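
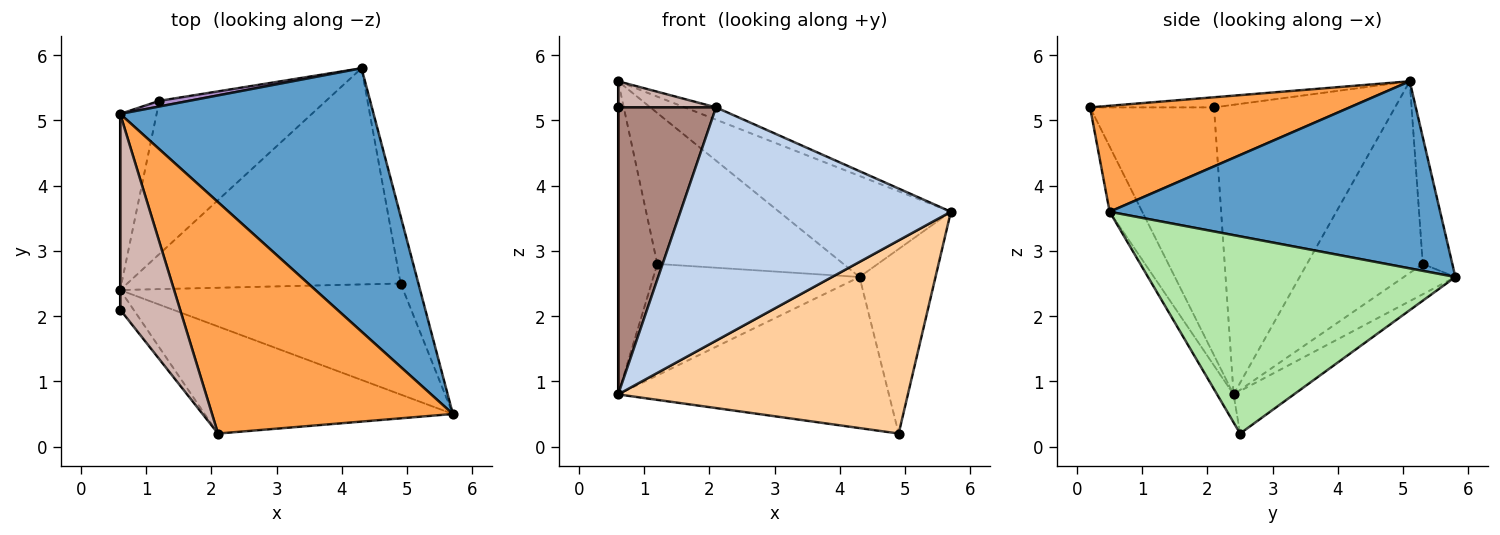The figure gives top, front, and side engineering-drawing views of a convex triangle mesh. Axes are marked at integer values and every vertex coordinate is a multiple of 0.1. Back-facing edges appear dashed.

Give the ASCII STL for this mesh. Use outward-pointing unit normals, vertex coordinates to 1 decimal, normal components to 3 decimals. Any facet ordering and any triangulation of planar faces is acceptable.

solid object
 facet normal 0.567 0.295 0.769
  outer loop
   vertex 0.6 5.1 5.6
   vertex 5.7 0.5 3.6
   vertex 4.3 5.8 2.6
  endloop
 endfacet
 facet normal -0.109 -0.903 -0.415
  outer loop
   vertex 2.1 0.2 5.2
   vertex 0.6 2.4 0.8
   vertex 5.7 0.5 3.6
  endloop
 endfacet
 facet normal 0.402 0.049 0.914
  outer loop
   vertex 2.1 0.2 5.2
   vertex 5.7 0.5 3.6
   vertex 0.6 5.1 5.6
  endloop
 endfacet
 facet normal -0.049 -0.866 -0.498
  outer loop
   vertex 4.9 2.5 0.2
   vertex 5.7 0.5 3.6
   vertex 0.6 2.4 0.8
  endloop
 endfacet
 facet normal -0.127 0.568 -0.813
  outer loop
   vertex 4.9 2.5 0.2
   vertex 0.6 2.4 0.8
   vertex 4.3 5.8 2.6
  endloop
 endfacet
 facet normal 0.967 0.239 -0.087
  outer loop
   vertex 4.9 2.5 0.2
   vertex 4.3 5.8 2.6
   vertex 5.7 0.5 3.6
  endloop
 endfacet
 facet normal -0.145 0.582 -0.800
  outer loop
   vertex 1.2 5.3 2.8
   vertex 4.3 5.8 2.6
   vertex 0.6 2.4 0.8
  endloop
 endfacet
 facet normal -0.932 0.315 -0.177
  outer loop
   vertex 1.2 5.3 2.8
   vertex 0.6 2.4 0.8
   vertex 0.6 5.1 5.6
  endloop
 endfacet
 facet normal -0.157 0.987 0.037
  outer loop
   vertex 1.2 5.3 2.8
   vertex 0.6 5.1 5.6
   vertex 4.3 5.8 2.6
  endloop
 endfacet
 facet normal -1.000 0.000 0.000
  outer loop
   vertex 0.6 2.1 5.2
   vertex 0.6 5.1 5.6
   vertex 0.6 2.4 0.8
  endloop
 endfacet
 facet normal -0.784 -0.619 -0.042
  outer loop
   vertex 0.6 2.1 5.2
   vertex 0.6 2.4 0.8
   vertex 2.1 0.2 5.2
  endloop
 endfacet
 facet normal -0.165 -0.130 0.978
  outer loop
   vertex 0.6 2.1 5.2
   vertex 2.1 0.2 5.2
   vertex 0.6 5.1 5.6
  endloop
 endfacet
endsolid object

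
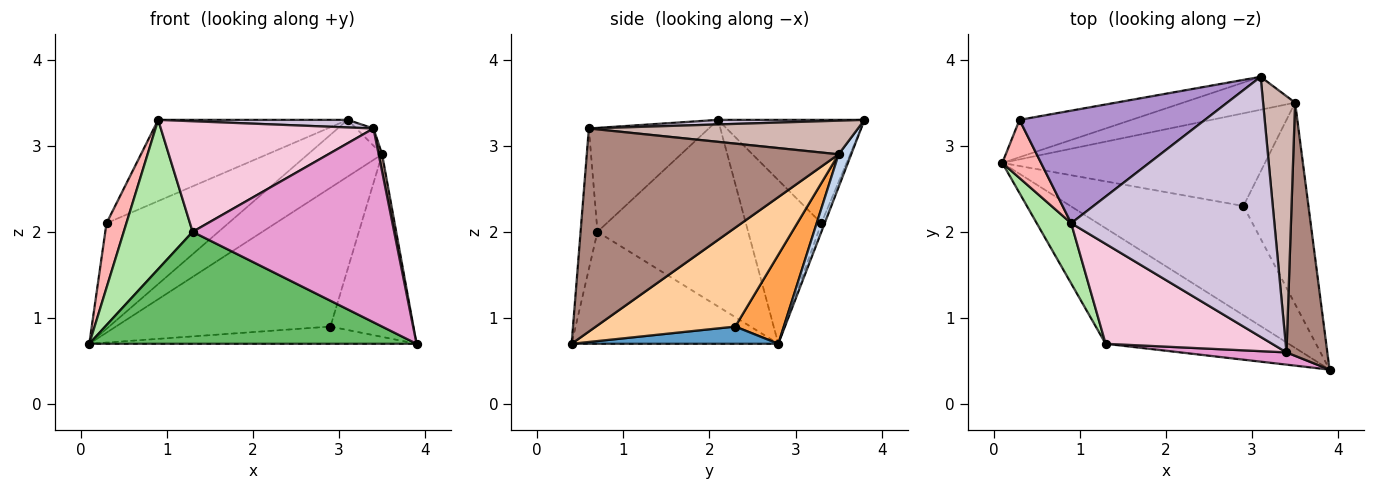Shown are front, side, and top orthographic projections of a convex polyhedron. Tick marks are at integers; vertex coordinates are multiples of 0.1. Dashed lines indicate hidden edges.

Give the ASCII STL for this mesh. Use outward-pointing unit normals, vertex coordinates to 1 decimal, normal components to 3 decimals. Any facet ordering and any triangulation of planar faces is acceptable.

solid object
 facet normal 0.098 0.155 -0.983
  outer loop
   vertex 2.9 2.3 0.9
   vertex 3.9 0.4 0.7
   vertex 0.1 2.8 0.7
  endloop
 endfacet
 facet normal 0.145 0.856 -0.497
  outer loop
   vertex 3.5 3.5 2.9
   vertex 0.1 2.8 0.7
   vertex 3.1 3.8 3.3
  endloop
 endfacet
 facet normal 0.185 0.817 -0.546
  outer loop
   vertex 3.5 3.5 2.9
   vertex 2.9 2.3 0.9
   vertex 0.1 2.8 0.7
  endloop
 endfacet
 facet normal 0.748 0.446 -0.492
  outer loop
   vertex 3.5 3.5 2.9
   vertex 3.9 0.4 0.7
   vertex 2.9 2.3 0.9
  endloop
 endfacet
 facet normal -0.402 -0.637 -0.658
  outer loop
   vertex 1.3 0.7 2.0
   vertex 0.1 2.8 0.7
   vertex 3.9 0.4 0.7
  endloop
 endfacet
 facet normal -0.897 -0.410 0.166
  outer loop
   vertex 1.3 0.7 2.0
   vertex 0.9 2.1 3.3
   vertex 0.1 2.8 0.7
  endloop
 endfacet
 facet normal -0.026 0.943 -0.333
  outer loop
   vertex 0.3 3.3 2.1
   vertex 3.1 3.8 3.3
   vertex 0.1 2.8 0.7
  endloop
 endfacet
 facet normal -0.943 -0.248 0.223
  outer loop
   vertex 0.3 3.3 2.1
   vertex 0.1 2.8 0.7
   vertex 0.9 2.1 3.3
  endloop
 endfacet
 facet normal -0.412 0.533 0.739
  outer loop
   vertex 0.3 3.3 2.1
   vertex 0.9 2.1 3.3
   vertex 3.1 3.8 3.3
  endloop
 endfacet
 facet normal 0.023 -0.029 0.999
  outer loop
   vertex 3.4 0.6 3.2
   vertex 3.1 3.8 3.3
   vertex 0.9 2.1 3.3
  endloop
 endfacet
 facet normal 0.980 -0.013 0.197
  outer loop
   vertex 3.4 0.6 3.2
   vertex 3.9 0.4 0.7
   vertex 3.5 3.5 2.9
  endloop
 endfacet
 facet normal 0.723 0.046 0.689
  outer loop
   vertex 3.4 0.6 3.2
   vertex 3.5 3.5 2.9
   vertex 3.1 3.8 3.3
  endloop
 endfacet
 facet normal -0.083 -0.995 0.063
  outer loop
   vertex 3.4 0.6 3.2
   vertex 1.3 0.7 2.0
   vertex 3.9 0.4 0.7
  endloop
 endfacet
 facet normal -0.386 -0.685 0.618
  outer loop
   vertex 3.4 0.6 3.2
   vertex 0.9 2.1 3.3
   vertex 1.3 0.7 2.0
  endloop
 endfacet
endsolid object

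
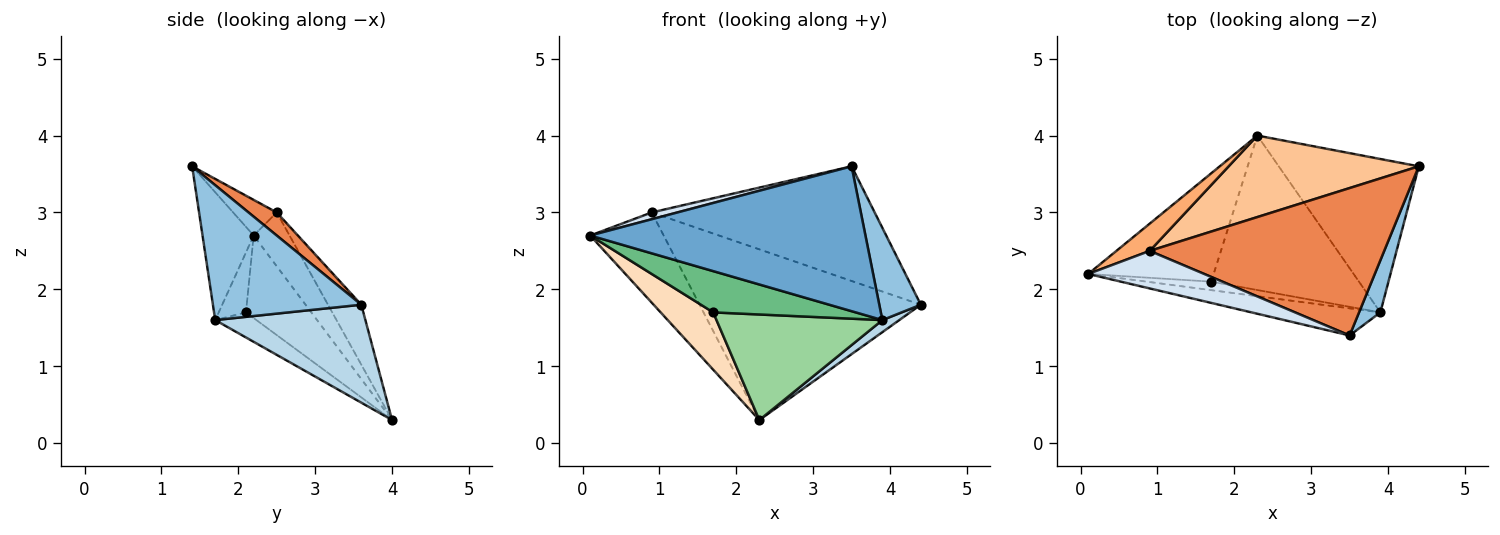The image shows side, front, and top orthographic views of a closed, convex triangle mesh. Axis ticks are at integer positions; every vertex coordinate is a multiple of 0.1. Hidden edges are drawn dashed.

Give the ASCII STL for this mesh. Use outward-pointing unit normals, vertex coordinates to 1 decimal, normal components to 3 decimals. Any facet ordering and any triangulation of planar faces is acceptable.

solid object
 facet normal -0.180 -0.967 -0.181
  outer loop
   vertex 3.9 1.7 1.6
   vertex 3.5 1.4 3.6
   vertex 0.1 2.2 2.7
  endloop
 endfacet
 facet normal 0.952 -0.266 0.150
  outer loop
   vertex 3.9 1.7 1.6
   vertex 4.4 3.6 1.8
   vertex 3.5 1.4 3.6
  endloop
 endfacet
 facet normal 0.572 -0.064 -0.818
  outer loop
   vertex 3.9 1.7 1.6
   vertex 2.3 4.0 0.3
   vertex 4.4 3.6 1.8
  endloop
 endfacet
 facet normal -0.289 -0.170 0.942
  outer loop
   vertex 0.9 2.5 3.0
   vertex 0.1 2.2 2.7
   vertex 3.5 1.4 3.6
  endloop
 endfacet
 facet normal 0.077 0.612 0.787
  outer loop
   vertex 0.9 2.5 3.0
   vertex 3.5 1.4 3.6
   vertex 4.4 3.6 1.8
  endloop
 endfacet
 facet normal -0.423 0.867 0.262
  outer loop
   vertex 0.9 2.5 3.0
   vertex 2.3 4.0 0.3
   vertex 0.1 2.2 2.7
  endloop
 endfacet
 facet normal -0.135 0.894 0.427
  outer loop
   vertex 0.9 2.5 3.0
   vertex 4.4 3.6 1.8
   vertex 2.3 4.0 0.3
  endloop
 endfacet
 facet normal -0.503 -0.404 -0.764
  outer loop
   vertex 1.7 2.1 1.7
   vertex 0.1 2.2 2.7
   vertex 2.3 4.0 0.3
  endloop
 endfacet
 facet normal -0.184 -0.963 -0.198
  outer loop
   vertex 1.7 2.1 1.7
   vertex 3.9 1.7 1.6
   vertex 0.1 2.2 2.7
  endloop
 endfacet
 facet normal -0.139 -0.559 -0.818
  outer loop
   vertex 1.7 2.1 1.7
   vertex 2.3 4.0 0.3
   vertex 3.9 1.7 1.6
  endloop
 endfacet
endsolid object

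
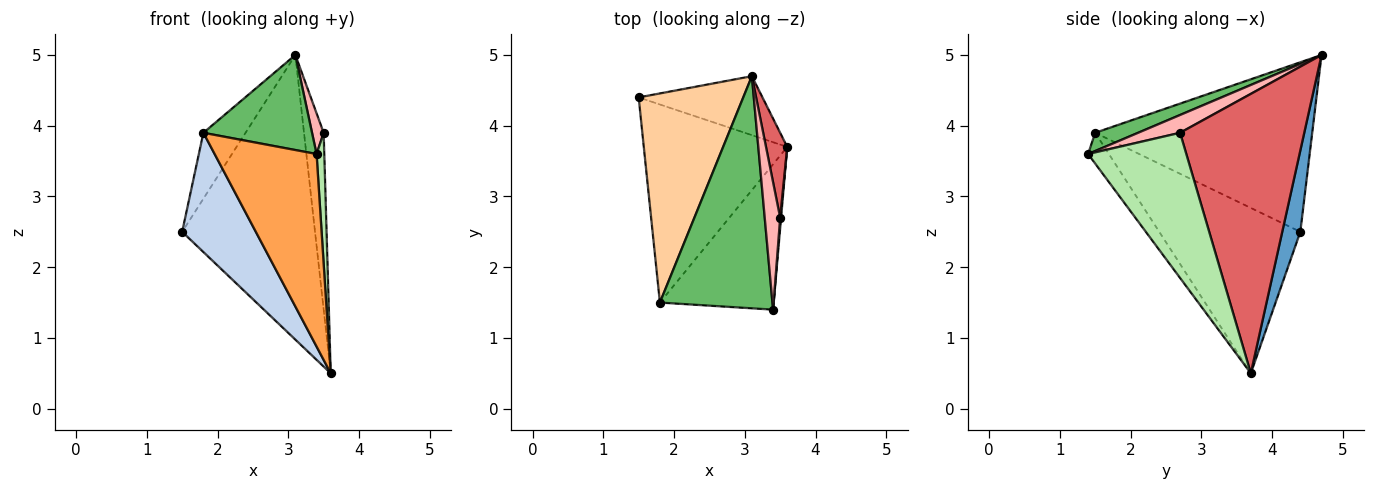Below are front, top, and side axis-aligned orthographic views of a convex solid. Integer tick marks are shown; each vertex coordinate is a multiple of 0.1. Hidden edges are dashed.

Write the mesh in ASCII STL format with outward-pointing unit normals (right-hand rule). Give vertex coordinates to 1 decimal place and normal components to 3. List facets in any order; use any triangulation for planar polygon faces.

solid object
 facet normal 0.132 0.971 -0.201
  outer loop
   vertex 3.1 4.7 5.0
   vertex 3.6 3.7 0.5
   vertex 1.5 4.4 2.5
  endloop
 endfacet
 facet normal -0.703 -0.367 -0.609
  outer loop
   vertex 1.8 1.5 3.9
   vertex 1.5 4.4 2.5
   vertex 3.6 3.7 0.5
  endloop
 endfacet
 facet normal -0.161 -0.788 -0.595
  outer loop
   vertex 1.8 1.5 3.9
   vertex 3.6 3.7 0.5
   vertex 3.4 1.4 3.6
  endloop
 endfacet
 facet normal -0.840 0.163 0.518
  outer loop
   vertex 1.8 1.5 3.9
   vertex 3.1 4.7 5.0
   vertex 1.5 4.4 2.5
  endloop
 endfacet
 facet normal 0.148 -0.375 0.915
  outer loop
   vertex 1.8 1.5 3.9
   vertex 3.4 1.4 3.6
   vertex 3.1 4.7 5.0
  endloop
 endfacet
 facet normal 0.997 -0.078 0.006
  outer loop
   vertex 3.5 2.7 3.9
   vertex 3.4 1.4 3.6
   vertex 3.6 3.7 0.5
  endloop
 endfacet
 facet normal 0.985 0.156 0.075
  outer loop
   vertex 3.5 2.7 3.9
   vertex 3.6 3.7 0.5
   vertex 3.1 4.7 5.0
  endloop
 endfacet
 facet normal 0.739 -0.205 0.641
  outer loop
   vertex 3.5 2.7 3.9
   vertex 3.1 4.7 5.0
   vertex 3.4 1.4 3.6
  endloop
 endfacet
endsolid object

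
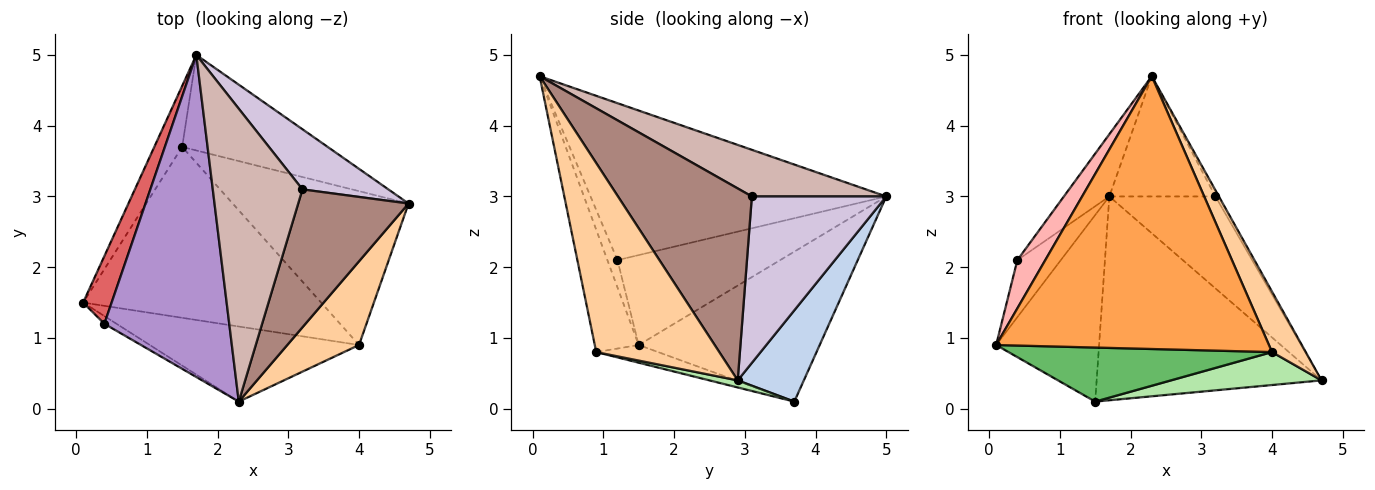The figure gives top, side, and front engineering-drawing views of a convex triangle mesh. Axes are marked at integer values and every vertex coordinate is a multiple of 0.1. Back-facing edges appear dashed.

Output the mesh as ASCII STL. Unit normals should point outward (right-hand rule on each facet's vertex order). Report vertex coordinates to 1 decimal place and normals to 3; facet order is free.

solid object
 facet normal -0.858 0.488 -0.160
  outer loop
   vertex 1.5 3.7 0.1
   vertex 0.1 1.5 0.9
   vertex 1.7 5.0 3.0
  endloop
 endfacet
 facet normal 0.257 0.875 -0.410
  outer loop
   vertex 1.5 3.7 0.1
   vertex 1.7 5.0 3.0
   vertex 4.7 2.9 0.4
  endloop
 endfacet
 facet normal -0.153 -0.953 -0.262
  outer loop
   vertex 4.0 0.9 0.8
   vertex 2.3 0.1 4.7
   vertex 0.1 1.5 0.9
  endloop
 endfacet
 facet normal 0.906 -0.248 0.344
  outer loop
   vertex 4.0 0.9 0.8
   vertex 4.7 2.9 0.4
   vertex 2.3 0.1 4.7
  endloop
 endfacet
 facet normal -0.071 -0.301 -0.951
  outer loop
   vertex 4.0 0.9 0.8
   vertex 0.1 1.5 0.9
   vertex 1.5 3.7 0.1
  endloop
 endfacet
 facet normal 0.039 -0.209 -0.977
  outer loop
   vertex 4.0 0.9 0.8
   vertex 1.5 3.7 0.1
   vertex 4.7 2.9 0.4
  endloop
 endfacet
 facet normal -0.924 0.247 0.293
  outer loop
   vertex 0.4 1.2 2.1
   vertex 1.7 5.0 3.0
   vertex 0.1 1.5 0.9
  endloop
 endfacet
 facet normal -0.335 -0.930 -0.149
  outer loop
   vertex 0.4 1.2 2.1
   vertex 0.1 1.5 0.9
   vertex 2.3 0.1 4.7
  endloop
 endfacet
 facet normal -0.777 0.119 0.618
  outer loop
   vertex 0.4 1.2 2.1
   vertex 2.3 0.1 4.7
   vertex 1.7 5.0 3.0
  endloop
 endfacet
 facet normal 0.727 0.574 0.376
  outer loop
   vertex 3.2 3.1 3.0
   vertex 4.7 2.9 0.4
   vertex 1.7 5.0 3.0
  endloop
 endfacet
 facet normal 0.867 0.022 0.498
  outer loop
   vertex 3.2 3.1 3.0
   vertex 2.3 0.1 4.7
   vertex 4.7 2.9 0.4
  endloop
 endfacet
 facet normal 0.434 0.342 0.834
  outer loop
   vertex 3.2 3.1 3.0
   vertex 1.7 5.0 3.0
   vertex 2.3 0.1 4.7
  endloop
 endfacet
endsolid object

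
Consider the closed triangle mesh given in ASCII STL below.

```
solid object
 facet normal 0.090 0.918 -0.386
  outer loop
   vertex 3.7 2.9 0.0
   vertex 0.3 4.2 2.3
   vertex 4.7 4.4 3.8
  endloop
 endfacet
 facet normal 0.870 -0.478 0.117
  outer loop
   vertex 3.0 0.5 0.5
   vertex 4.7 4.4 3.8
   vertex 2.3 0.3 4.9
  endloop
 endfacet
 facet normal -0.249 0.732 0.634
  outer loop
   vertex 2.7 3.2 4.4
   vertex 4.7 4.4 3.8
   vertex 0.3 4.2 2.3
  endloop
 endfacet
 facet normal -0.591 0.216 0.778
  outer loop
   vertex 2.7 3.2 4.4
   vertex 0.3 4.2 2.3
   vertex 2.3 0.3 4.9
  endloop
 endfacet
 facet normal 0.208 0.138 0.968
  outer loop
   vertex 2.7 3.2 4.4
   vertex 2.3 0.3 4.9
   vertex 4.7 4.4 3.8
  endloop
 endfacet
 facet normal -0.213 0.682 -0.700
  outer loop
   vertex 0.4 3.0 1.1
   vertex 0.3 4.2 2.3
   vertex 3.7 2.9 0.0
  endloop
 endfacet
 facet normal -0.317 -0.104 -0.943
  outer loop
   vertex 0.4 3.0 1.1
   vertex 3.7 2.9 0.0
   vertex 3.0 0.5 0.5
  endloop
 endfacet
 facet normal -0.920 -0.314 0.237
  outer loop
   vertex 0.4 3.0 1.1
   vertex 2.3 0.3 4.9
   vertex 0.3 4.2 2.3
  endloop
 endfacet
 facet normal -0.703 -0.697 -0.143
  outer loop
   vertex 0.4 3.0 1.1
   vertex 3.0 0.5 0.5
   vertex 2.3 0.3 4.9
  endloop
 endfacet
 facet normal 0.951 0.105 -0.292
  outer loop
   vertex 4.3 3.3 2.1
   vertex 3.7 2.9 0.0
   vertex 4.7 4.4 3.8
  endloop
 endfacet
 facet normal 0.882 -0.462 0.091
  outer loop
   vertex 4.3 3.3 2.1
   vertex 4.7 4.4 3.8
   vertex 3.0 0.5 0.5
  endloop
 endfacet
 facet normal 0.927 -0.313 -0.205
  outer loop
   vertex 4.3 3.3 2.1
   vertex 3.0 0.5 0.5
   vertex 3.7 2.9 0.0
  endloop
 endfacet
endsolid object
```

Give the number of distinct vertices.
8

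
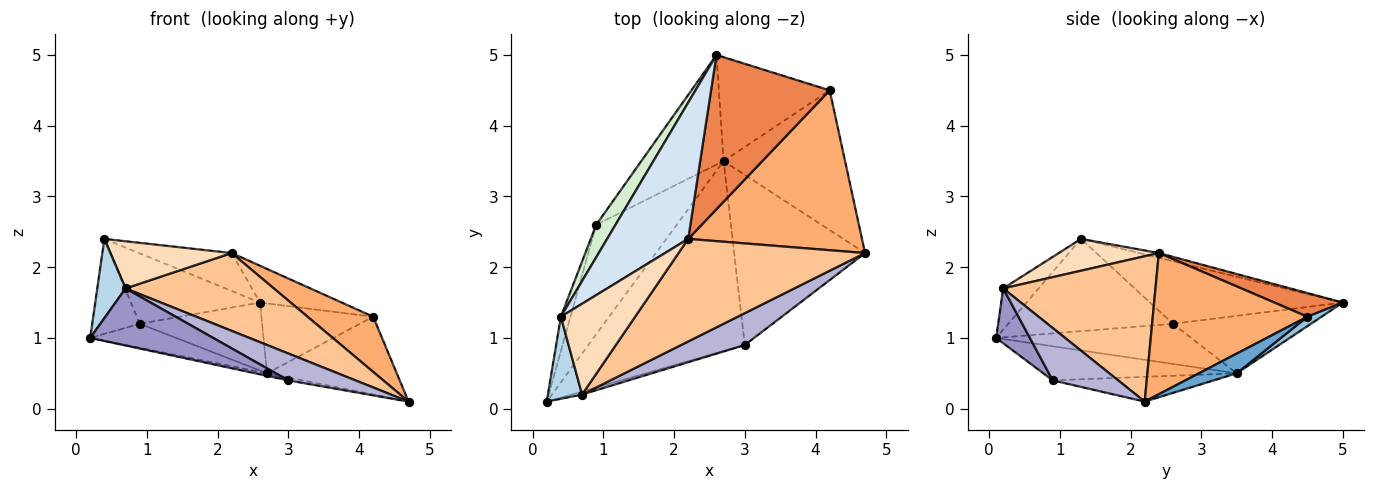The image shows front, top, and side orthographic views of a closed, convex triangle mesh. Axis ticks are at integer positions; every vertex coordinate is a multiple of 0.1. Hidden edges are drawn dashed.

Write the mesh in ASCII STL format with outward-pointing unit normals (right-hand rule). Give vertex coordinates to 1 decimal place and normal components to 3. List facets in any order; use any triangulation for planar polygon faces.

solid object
 facet normal 0.140 0.482 -0.865
  outer loop
   vertex 2.7 3.5 0.5
   vertex 4.2 4.5 1.3
   vertex 4.7 2.2 0.1
  endloop
 endfacet
 facet normal 0.070 0.557 -0.828
  outer loop
   vertex 2.7 3.5 0.5
   vertex 2.6 5.0 1.5
   vertex 4.2 4.5 1.3
  endloop
 endfacet
 facet normal -0.656 -0.524 0.543
  outer loop
   vertex 0.7 0.2 1.7
   vertex 0.4 1.3 2.4
   vertex 0.2 0.1 1.0
  endloop
 endfacet
 facet normal -0.057 0.268 0.962
  outer loop
   vertex 2.2 2.4 2.2
   vertex 2.6 5.0 1.5
   vertex 0.4 1.3 2.4
  endloop
 endfacet
 facet normal 0.191 0.228 0.955
  outer loop
   vertex 2.2 2.4 2.2
   vertex 4.2 4.5 1.3
   vertex 2.6 5.0 1.5
  endloop
 endfacet
 facet normal 0.609 -0.259 0.750
  outer loop
   vertex 2.2 2.4 2.2
   vertex 4.7 2.2 0.1
   vertex 4.2 4.5 1.3
  endloop
 endfacet
 facet normal 0.527 -0.513 0.677
  outer loop
   vertex 2.2 2.4 2.2
   vertex 0.7 0.2 1.7
   vertex 4.7 2.2 0.1
  endloop
 endfacet
 facet normal 0.355 -0.431 0.829
  outer loop
   vertex 2.2 2.4 2.2
   vertex 0.4 1.3 2.4
   vertex 0.7 0.2 1.7
  endloop
 endfacet
 facet normal -0.438 0.193 -0.878
  outer loop
   vertex 0.9 2.6 1.2
   vertex 2.7 3.5 0.5
   vertex 0.2 0.1 1.0
  endloop
 endfacet
 facet normal -0.511 0.453 -0.731
  outer loop
   vertex 0.9 2.6 1.2
   vertex 2.6 5.0 1.5
   vertex 2.7 3.5 0.5
  endloop
 endfacet
 facet normal -0.956 0.276 -0.100
  outer loop
   vertex 0.9 2.6 1.2
   vertex 0.2 0.1 1.0
   vertex 0.4 1.3 2.4
  endloop
 endfacet
 facet normal -0.805 0.539 0.249
  outer loop
   vertex 0.9 2.6 1.2
   vertex 0.4 1.3 2.4
   vertex 2.6 5.0 1.5
  endloop
 endfacet
 facet normal 0.264 -0.963 -0.051
  outer loop
   vertex 3.0 0.9 0.4
   vertex 0.7 0.2 1.7
   vertex 0.2 0.1 1.0
  endloop
 endfacet
 facet normal 0.532 -0.546 0.647
  outer loop
   vertex 3.0 0.9 0.4
   vertex 4.7 2.2 0.1
   vertex 0.7 0.2 1.7
  endloop
 endfacet
 facet normal -0.213 0.013 -0.977
  outer loop
   vertex 3.0 0.9 0.4
   vertex 0.2 0.1 1.0
   vertex 2.7 3.5 0.5
  endloop
 endfacet
 facet normal -0.186 0.016 -0.982
  outer loop
   vertex 3.0 0.9 0.4
   vertex 2.7 3.5 0.5
   vertex 4.7 2.2 0.1
  endloop
 endfacet
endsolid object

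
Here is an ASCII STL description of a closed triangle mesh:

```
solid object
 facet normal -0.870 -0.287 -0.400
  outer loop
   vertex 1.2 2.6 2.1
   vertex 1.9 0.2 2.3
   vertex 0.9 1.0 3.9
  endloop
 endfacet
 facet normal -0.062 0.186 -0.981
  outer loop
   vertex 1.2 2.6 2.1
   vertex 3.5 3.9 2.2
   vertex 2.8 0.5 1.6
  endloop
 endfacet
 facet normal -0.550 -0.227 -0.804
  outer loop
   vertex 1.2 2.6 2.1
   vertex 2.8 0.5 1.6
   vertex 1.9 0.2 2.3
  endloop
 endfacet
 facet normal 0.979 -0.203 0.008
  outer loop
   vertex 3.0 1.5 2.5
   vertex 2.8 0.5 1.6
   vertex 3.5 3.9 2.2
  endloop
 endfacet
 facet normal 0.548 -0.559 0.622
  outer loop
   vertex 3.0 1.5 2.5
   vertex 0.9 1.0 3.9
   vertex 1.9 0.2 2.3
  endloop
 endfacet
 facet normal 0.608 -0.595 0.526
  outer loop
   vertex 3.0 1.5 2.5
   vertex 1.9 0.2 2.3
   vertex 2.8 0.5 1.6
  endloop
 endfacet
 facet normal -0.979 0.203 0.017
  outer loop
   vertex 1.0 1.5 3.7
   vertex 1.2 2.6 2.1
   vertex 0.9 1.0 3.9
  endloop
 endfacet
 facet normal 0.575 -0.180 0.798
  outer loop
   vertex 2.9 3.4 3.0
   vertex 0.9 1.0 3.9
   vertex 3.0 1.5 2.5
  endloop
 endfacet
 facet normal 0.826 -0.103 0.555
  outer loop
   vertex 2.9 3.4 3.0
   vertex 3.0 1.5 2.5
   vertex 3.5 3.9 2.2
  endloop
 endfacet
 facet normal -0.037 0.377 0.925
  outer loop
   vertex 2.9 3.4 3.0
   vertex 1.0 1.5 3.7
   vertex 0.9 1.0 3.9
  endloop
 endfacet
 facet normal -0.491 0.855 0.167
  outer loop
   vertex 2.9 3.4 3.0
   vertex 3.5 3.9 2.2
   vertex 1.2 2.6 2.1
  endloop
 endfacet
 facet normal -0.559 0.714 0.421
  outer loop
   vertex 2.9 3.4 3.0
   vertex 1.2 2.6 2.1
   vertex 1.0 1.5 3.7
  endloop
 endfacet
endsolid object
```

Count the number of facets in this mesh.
12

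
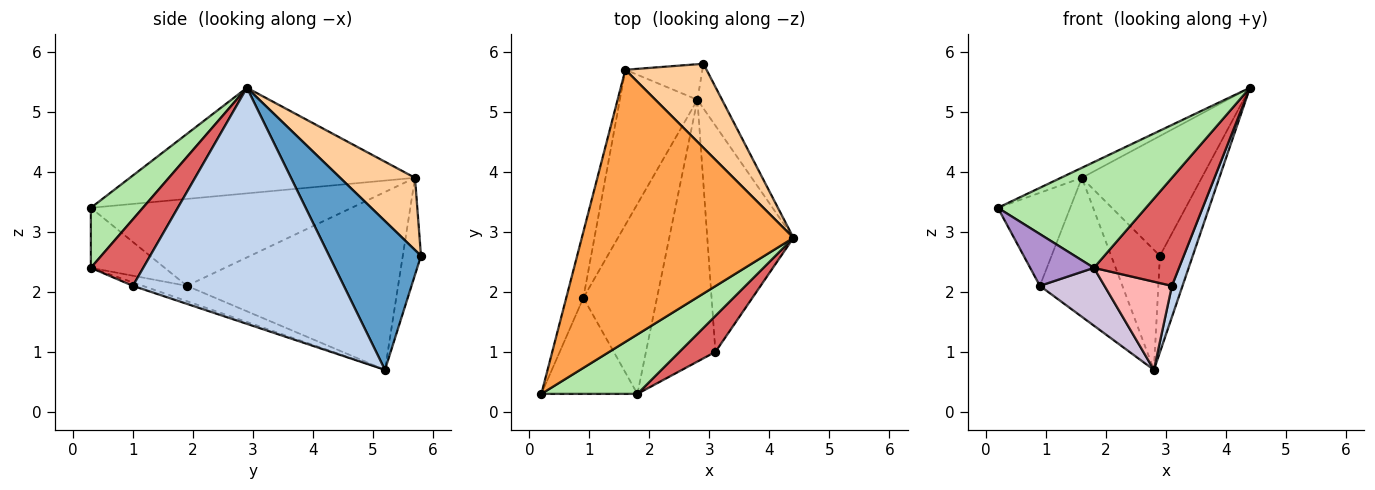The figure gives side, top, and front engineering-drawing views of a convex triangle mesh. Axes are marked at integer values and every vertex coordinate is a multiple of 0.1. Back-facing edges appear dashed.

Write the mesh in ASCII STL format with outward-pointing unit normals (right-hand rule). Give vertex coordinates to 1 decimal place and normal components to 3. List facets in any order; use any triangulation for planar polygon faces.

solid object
 facet normal 0.930 0.333 -0.154
  outer loop
   vertex 2.8 5.2 0.7
   vertex 2.9 5.8 2.6
   vertex 4.4 2.9 5.4
  endloop
 endfacet
 facet normal 0.938 -0.047 -0.343
  outer loop
   vertex 3.1 1.0 2.1
   vertex 2.8 5.2 0.7
   vertex 4.4 2.9 5.4
  endloop
 endfacet
 facet normal -0.446 0.033 0.894
  outer loop
   vertex 1.6 5.7 3.9
   vertex 0.2 0.3 3.4
   vertex 4.4 2.9 5.4
  endloop
 endfacet
 facet normal 0.455 0.729 0.511
  outer loop
   vertex 1.6 5.7 3.9
   vertex 4.4 2.9 5.4
   vertex 2.9 5.8 2.6
  endloop
 endfacet
 facet normal -0.337 0.903 -0.267
  outer loop
   vertex 1.6 5.7 3.9
   vertex 2.9 5.8 2.6
   vertex 2.8 5.2 0.7
  endloop
 endfacet
 facet normal 0.293 -0.833 0.469
  outer loop
   vertex 1.8 0.3 2.4
   vertex 4.4 2.9 5.4
   vertex 0.2 0.3 3.4
  endloop
 endfacet
 facet normal 0.504 -0.819 0.273
  outer loop
   vertex 1.8 0.3 2.4
   vertex 3.1 1.0 2.1
   vertex 4.4 2.9 5.4
  endloop
 endfacet
 facet normal -0.047 -0.319 -0.947
  outer loop
   vertex 1.8 0.3 2.4
   vertex 2.8 5.2 0.7
   vertex 3.1 1.0 2.1
  endloop
 endfacet
 facet normal -0.482 -0.416 -0.771
  outer loop
   vertex 0.9 1.9 2.1
   vertex 1.8 0.3 2.4
   vertex 0.2 0.3 3.4
  endloop
 endfacet
 facet normal -0.195 -0.286 -0.938
  outer loop
   vertex 0.9 1.9 2.1
   vertex 2.8 5.2 0.7
   vertex 1.8 0.3 2.4
  endloop
 endfacet
 facet normal -0.947 0.263 -0.186
  outer loop
   vertex 0.9 1.9 2.1
   vertex 0.2 0.3 3.4
   vertex 1.6 5.7 3.9
  endloop
 endfacet
 facet normal -0.863 0.337 -0.376
  outer loop
   vertex 0.9 1.9 2.1
   vertex 1.6 5.7 3.9
   vertex 2.8 5.2 0.7
  endloop
 endfacet
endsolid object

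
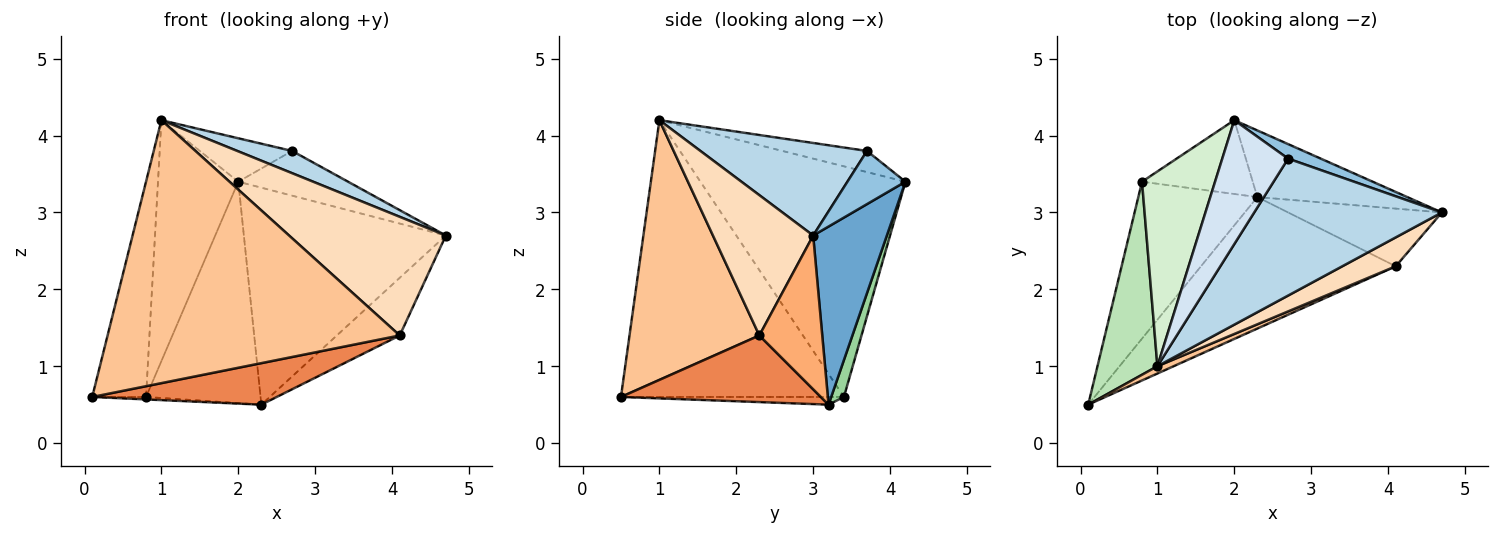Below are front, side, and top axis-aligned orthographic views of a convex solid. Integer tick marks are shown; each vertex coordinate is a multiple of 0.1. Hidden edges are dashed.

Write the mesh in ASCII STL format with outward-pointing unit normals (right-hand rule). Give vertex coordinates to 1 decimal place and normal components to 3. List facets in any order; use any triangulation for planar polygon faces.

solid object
 facet normal 0.329 0.903 -0.277
  outer loop
   vertex 2.3 3.2 0.5
   vertex 2.0 4.2 3.4
   vertex 4.7 3.0 2.7
  endloop
 endfacet
 facet normal 0.449 0.850 0.276
  outer loop
   vertex 2.7 3.7 3.8
   vertex 4.7 3.0 2.7
   vertex 2.0 4.2 3.4
  endloop
 endfacet
 facet normal 0.438 -0.144 0.888
  outer loop
   vertex 2.7 3.7 3.8
   vertex 1.0 1.0 4.2
   vertex 4.7 3.0 2.7
  endloop
 endfacet
 facet normal -0.290 0.316 0.903
  outer loop
   vertex 2.7 3.7 3.8
   vertex 2.0 4.2 3.4
   vertex 1.0 1.0 4.2
  endloop
 endfacet
 facet normal 0.310 -0.286 -0.907
  outer loop
   vertex 4.1 2.3 1.4
   vertex 0.1 0.5 0.6
   vertex 2.3 3.2 0.5
  endloop
 endfacet
 facet normal 0.577 0.577 -0.577
  outer loop
   vertex 4.1 2.3 1.4
   vertex 2.3 3.2 0.5
   vertex 4.7 3.0 2.7
  endloop
 endfacet
 facet normal 0.406 -0.914 0.025
  outer loop
   vertex 4.1 2.3 1.4
   vertex 1.0 1.0 4.2
   vertex 0.1 0.5 0.6
  endloop
 endfacet
 facet normal 0.528 -0.825 0.201
  outer loop
   vertex 4.1 2.3 1.4
   vertex 4.7 3.0 2.7
   vertex 1.0 1.0 4.2
  endloop
 endfacet
 facet normal -0.064 0.016 -0.998
  outer loop
   vertex 0.8 3.4 0.6
   vertex 2.3 3.2 0.5
   vertex 0.1 0.5 0.6
  endloop
 endfacet
 facet normal 0.105 0.943 -0.314
  outer loop
   vertex 0.8 3.4 0.6
   vertex 2.0 4.2 3.4
   vertex 2.3 3.2 0.5
  endloop
 endfacet
 facet normal -0.951 0.230 0.206
  outer loop
   vertex 0.8 3.4 0.6
   vertex 0.1 0.5 0.6
   vertex 1.0 1.0 4.2
  endloop
 endfacet
 facet normal -0.893 0.350 0.283
  outer loop
   vertex 0.8 3.4 0.6
   vertex 1.0 1.0 4.2
   vertex 2.0 4.2 3.4
  endloop
 endfacet
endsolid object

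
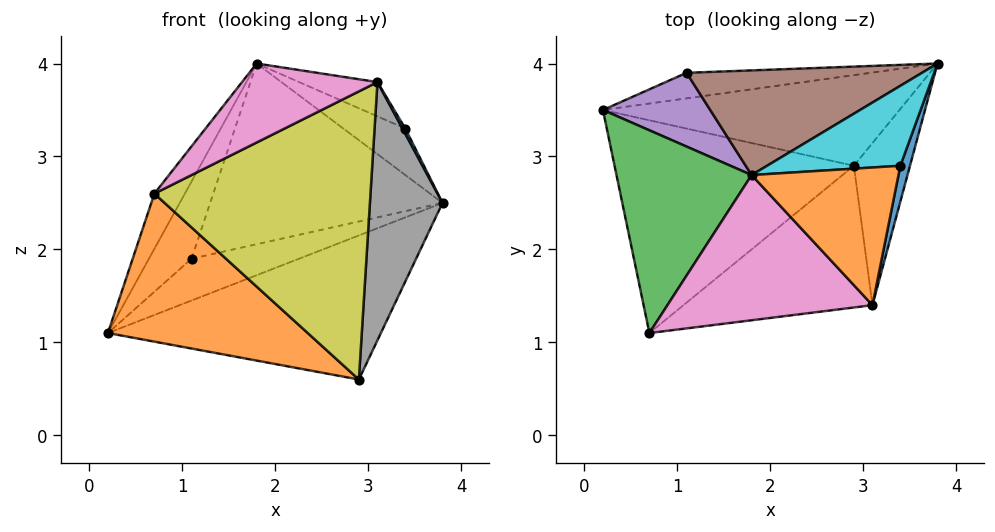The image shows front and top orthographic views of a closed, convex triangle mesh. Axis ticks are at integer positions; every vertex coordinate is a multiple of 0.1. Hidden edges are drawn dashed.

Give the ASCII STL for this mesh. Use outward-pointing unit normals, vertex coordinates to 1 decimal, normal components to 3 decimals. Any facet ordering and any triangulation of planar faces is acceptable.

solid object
 facet normal 0.089 0.843 -0.530
  outer loop
   vertex 2.9 2.9 0.6
   vertex 0.2 3.5 1.1
   vertex 3.8 4.0 2.5
  endloop
 endfacet
 facet normal -0.269 -0.550 -0.791
  outer loop
   vertex 2.9 2.9 0.6
   vertex 0.7 1.1 2.6
   vertex 0.2 3.5 1.1
  endloop
 endfacet
 facet normal -0.853 0.137 0.504
  outer loop
   vertex 1.8 2.8 4.0
   vertex 0.2 3.5 1.1
   vertex 0.7 1.1 2.6
  endloop
 endfacet
 facet normal 0.084 0.850 -0.520
  outer loop
   vertex 1.1 3.9 1.9
   vertex 3.8 4.0 2.5
   vertex 0.2 3.5 1.1
  endloop
 endfacet
 facet normal -0.683 0.528 0.504
  outer loop
   vertex 1.1 3.9 1.9
   vertex 0.2 3.5 1.1
   vertex 1.8 2.8 4.0
  endloop
 endfacet
 facet normal -0.142 0.857 0.496
  outer loop
   vertex 1.1 3.9 1.9
   vertex 1.8 2.8 4.0
   vertex 3.8 4.0 2.5
  endloop
 endfacet
 facet normal -0.355 -0.447 0.821
  outer loop
   vertex 3.1 1.4 3.8
   vertex 1.8 2.8 4.0
   vertex 0.7 1.1 2.6
  endloop
 endfacet
 facet normal 0.907 -0.356 -0.224
  outer loop
   vertex 3.1 1.4 3.8
   vertex 2.9 2.9 0.6
   vertex 3.8 4.0 2.5
  endloop
 endfacet
 facet normal 0.316 -0.851 -0.419
  outer loop
   vertex 3.1 1.4 3.8
   vertex 0.7 1.1 2.6
   vertex 2.9 2.9 0.6
  endloop
 endfacet
 facet normal 0.328 0.475 0.817
  outer loop
   vertex 3.4 2.9 3.3
   vertex 3.8 4.0 2.5
   vertex 1.8 2.8 4.0
  endloop
 endfacet
 facet normal 0.922 -0.057 0.383
  outer loop
   vertex 3.4 2.9 3.3
   vertex 3.1 1.4 3.8
   vertex 3.8 4.0 2.5
  endloop
 endfacet
 facet normal 0.379 0.224 0.898
  outer loop
   vertex 3.4 2.9 3.3
   vertex 1.8 2.8 4.0
   vertex 3.1 1.4 3.8
  endloop
 endfacet
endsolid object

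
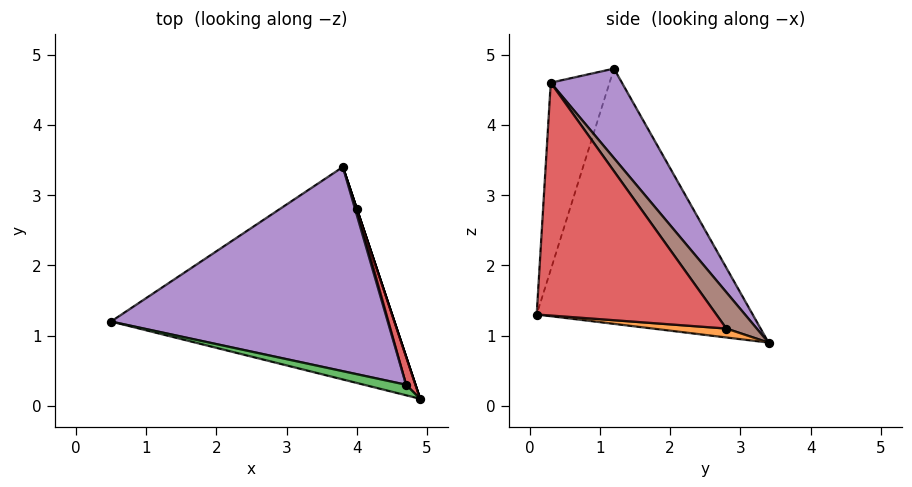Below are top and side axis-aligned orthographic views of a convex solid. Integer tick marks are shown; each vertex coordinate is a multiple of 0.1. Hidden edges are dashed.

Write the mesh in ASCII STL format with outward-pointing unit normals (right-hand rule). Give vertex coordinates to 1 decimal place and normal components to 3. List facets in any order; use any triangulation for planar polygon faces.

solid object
 facet normal -0.639 -0.299 -0.709
  outer loop
   vertex 3.8 3.4 0.9
   vertex 4.9 0.1 1.3
   vertex 0.5 1.2 4.8
  endloop
 endfacet
 facet normal 0.949 0.316 0.000
  outer loop
   vertex 4.0 2.8 1.1
   vertex 4.9 0.1 1.3
   vertex 3.8 3.4 0.9
  endloop
 endfacet
 facet normal -0.207 -0.977 0.047
  outer loop
   vertex 4.7 0.3 4.6
   vertex 0.5 1.2 4.8
   vertex 4.9 0.1 1.3
  endloop
 endfacet
 facet normal 0.947 0.319 0.038
  outer loop
   vertex 4.7 0.3 4.6
   vertex 4.9 0.1 1.3
   vertex 4.0 2.8 1.1
  endloop
 endfacet
 facet normal 0.195 0.775 0.602
  outer loop
   vertex 4.7 0.3 4.6
   vertex 3.8 3.4 0.9
   vertex 0.5 1.2 4.8
  endloop
 endfacet
 facet normal 0.943 0.330 0.047
  outer loop
   vertex 4.7 0.3 4.6
   vertex 4.0 2.8 1.1
   vertex 3.8 3.4 0.9
  endloop
 endfacet
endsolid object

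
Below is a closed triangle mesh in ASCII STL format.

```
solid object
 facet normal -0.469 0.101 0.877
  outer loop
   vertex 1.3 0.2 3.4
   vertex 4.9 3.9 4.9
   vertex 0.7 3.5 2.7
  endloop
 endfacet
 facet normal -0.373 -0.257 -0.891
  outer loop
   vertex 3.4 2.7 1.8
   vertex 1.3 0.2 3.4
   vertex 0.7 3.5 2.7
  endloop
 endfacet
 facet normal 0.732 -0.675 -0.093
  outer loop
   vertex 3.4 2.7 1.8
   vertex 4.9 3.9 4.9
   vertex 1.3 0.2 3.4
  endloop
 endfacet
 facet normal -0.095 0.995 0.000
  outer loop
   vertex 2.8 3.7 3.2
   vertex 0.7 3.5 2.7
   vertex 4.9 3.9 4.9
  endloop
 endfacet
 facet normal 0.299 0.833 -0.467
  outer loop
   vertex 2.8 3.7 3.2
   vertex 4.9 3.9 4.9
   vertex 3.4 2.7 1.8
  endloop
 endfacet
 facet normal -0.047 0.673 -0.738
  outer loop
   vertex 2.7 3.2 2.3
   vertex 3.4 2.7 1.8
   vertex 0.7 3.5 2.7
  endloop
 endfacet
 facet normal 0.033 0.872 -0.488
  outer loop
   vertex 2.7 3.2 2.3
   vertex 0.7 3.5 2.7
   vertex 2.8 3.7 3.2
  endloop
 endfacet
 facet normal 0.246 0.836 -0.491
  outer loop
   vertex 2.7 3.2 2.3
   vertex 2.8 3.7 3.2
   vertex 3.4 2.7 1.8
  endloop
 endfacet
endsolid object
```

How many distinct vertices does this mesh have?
6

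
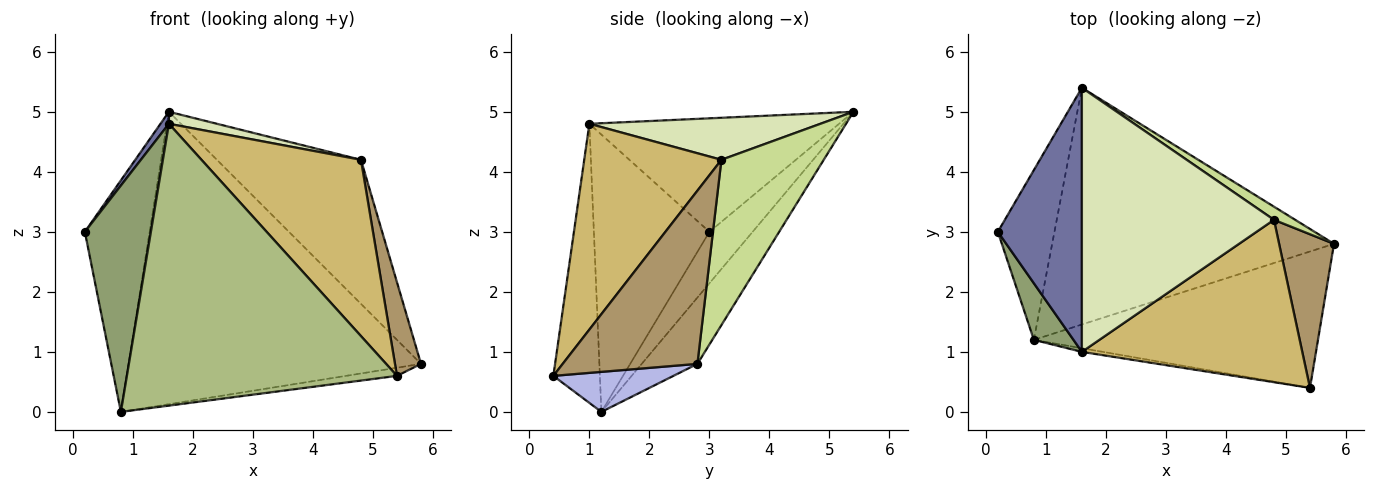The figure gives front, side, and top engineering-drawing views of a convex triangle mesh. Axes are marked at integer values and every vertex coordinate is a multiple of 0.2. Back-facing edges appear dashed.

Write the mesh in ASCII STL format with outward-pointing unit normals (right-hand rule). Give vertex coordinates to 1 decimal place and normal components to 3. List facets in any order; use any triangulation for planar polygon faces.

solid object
 facet normal -0.803 -0.027 0.595
  outer loop
   vertex 1.6 1.0 4.8
   vertex 1.6 5.4 5.0
   vertex 0.2 3.0 3.0
  endloop
 endfacet
 facet normal -0.474 0.710 -0.521
  outer loop
   vertex 0.8 1.2 0.0
   vertex 0.2 3.0 3.0
   vertex 1.6 5.4 5.0
  endloop
 endfacet
 facet normal -0.146 0.769 -0.622
  outer loop
   vertex 0.8 1.2 0.0
   vertex 1.6 5.4 5.0
   vertex 5.8 2.8 0.8
  endloop
 endfacet
 facet normal 0.139 0.059 -0.988
  outer loop
   vertex 0.8 1.2 0.0
   vertex 5.8 2.8 0.8
   vertex 5.4 0.4 0.6
  endloop
 endfacet
 facet normal -0.862 -0.492 0.123
  outer loop
   vertex 0.8 1.2 0.0
   vertex 1.6 1.0 4.8
   vertex 0.2 3.0 3.0
  endloop
 endfacet
 facet normal -0.170 -0.985 -0.013
  outer loop
   vertex 0.8 1.2 0.0
   vertex 5.4 0.4 0.6
   vertex 1.6 1.0 4.8
  endloop
 endfacet
 facet normal 0.577 0.813 0.074
  outer loop
   vertex 4.8 3.2 4.2
   vertex 5.8 2.8 0.8
   vertex 1.6 5.4 5.0
  endloop
 endfacet
 facet normal 0.213 -0.044 0.976
  outer loop
   vertex 4.8 3.2 4.2
   vertex 1.6 5.4 5.0
   vertex 1.6 1.0 4.8
  endloop
 endfacet
 facet normal 0.938 -0.181 0.297
  outer loop
   vertex 4.8 3.2 4.2
   vertex 5.4 0.4 0.6
   vertex 5.8 2.8 0.8
  endloop
 endfacet
 facet normal 0.535 -0.622 0.573
  outer loop
   vertex 4.8 3.2 4.2
   vertex 1.6 1.0 4.8
   vertex 5.4 0.4 0.6
  endloop
 endfacet
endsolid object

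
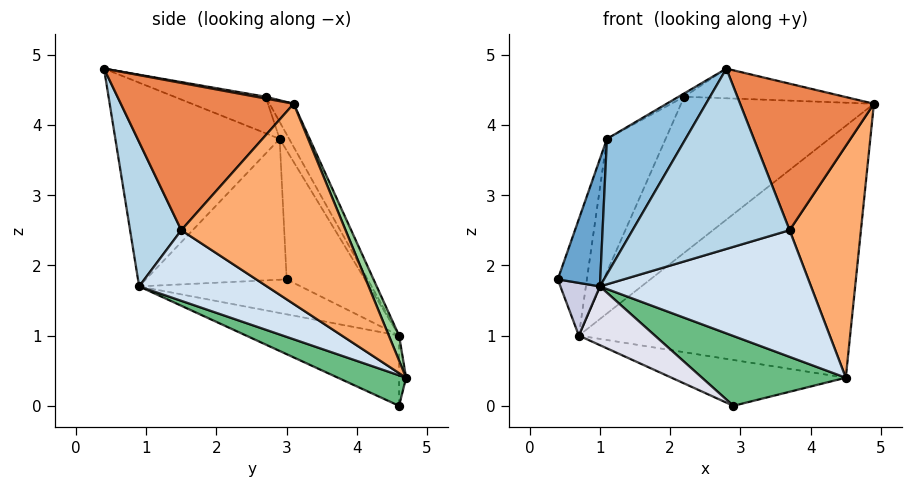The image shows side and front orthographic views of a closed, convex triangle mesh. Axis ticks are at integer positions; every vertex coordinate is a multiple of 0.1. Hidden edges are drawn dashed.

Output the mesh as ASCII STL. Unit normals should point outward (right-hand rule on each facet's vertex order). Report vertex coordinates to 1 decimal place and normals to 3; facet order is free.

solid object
 facet normal -0.912 -0.275 0.305
  outer loop
   vertex 1.1 2.9 3.8
   vertex 0.4 3.0 1.8
   vertex 1.0 0.9 1.7
  endloop
 endfacet
 facet normal -0.821 -0.393 0.413
  outer loop
   vertex 1.1 2.9 3.8
   vertex 1.0 0.9 1.7
   vertex 2.8 0.4 4.8
  endloop
 endfacet
 facet normal 0.294 -0.902 -0.316
  outer loop
   vertex 3.7 1.5 2.5
   vertex 2.8 0.4 4.8
   vertex 1.0 0.9 1.7
  endloop
 endfacet
 facet normal 0.347 -0.574 -0.742
  outer loop
   vertex 3.7 1.5 2.5
   vertex 1.0 0.9 1.7
   vertex 4.5 4.7 0.4
  endloop
 endfacet
 facet normal 0.791 -0.612 0.017
  outer loop
   vertex 3.7 1.5 2.5
   vertex 4.9 3.1 4.3
   vertex 2.8 0.4 4.8
  endloop
 endfacet
 facet normal 0.888 -0.386 -0.249
  outer loop
   vertex 3.7 1.5 2.5
   vertex 4.5 4.7 0.4
   vertex 4.9 3.1 4.3
  endloop
 endfacet
 facet normal 0.011 0.174 0.985
  outer loop
   vertex 2.2 2.7 4.4
   vertex 2.8 0.4 4.8
   vertex 4.9 3.1 4.3
  endloop
 endfacet
 facet normal -0.475 0.029 0.880
  outer loop
   vertex 2.2 2.7 4.4
   vertex 1.1 2.9 3.8
   vertex 2.8 0.4 4.8
  endloop
 endfacet
 facet normal 0.239 -0.504 -0.830
  outer loop
   vertex 2.9 4.6 0.0
   vertex 4.5 4.7 0.4
   vertex 1.0 0.9 1.7
  endloop
 endfacet
 facet normal 0.035 0.926 0.376
  outer loop
   vertex 0.7 4.6 1.0
   vertex 4.9 3.1 4.3
   vertex 4.5 4.7 0.4
  endloop
 endfacet
 facet normal -0.106 0.847 0.520
  outer loop
   vertex 0.7 4.6 1.0
   vertex 2.2 2.7 4.4
   vertex 4.9 3.1 4.3
  endloop
 endfacet
 facet normal -0.136 0.838 0.528
  outer loop
   vertex 0.7 4.6 1.0
   vertex 1.1 2.9 3.8
   vertex 2.2 2.7 4.4
  endloop
 endfacet
 facet normal -0.040 0.995 -0.088
  outer loop
   vertex 0.7 4.6 1.0
   vertex 4.5 4.7 0.4
   vertex 2.9 4.6 0.0
  endloop
 endfacet
 facet normal -0.886 0.329 0.327
  outer loop
   vertex 0.7 4.6 1.0
   vertex 0.4 3.0 1.8
   vertex 1.1 2.9 3.8
  endloop
 endfacet
 facet normal -0.744 -0.182 -0.643
  outer loop
   vertex 0.7 4.6 1.0
   vertex 1.0 0.9 1.7
   vertex 0.4 3.0 1.8
  endloop
 endfacet
 facet normal -0.405 -0.202 -0.892
  outer loop
   vertex 0.7 4.6 1.0
   vertex 2.9 4.6 0.0
   vertex 1.0 0.9 1.7
  endloop
 endfacet
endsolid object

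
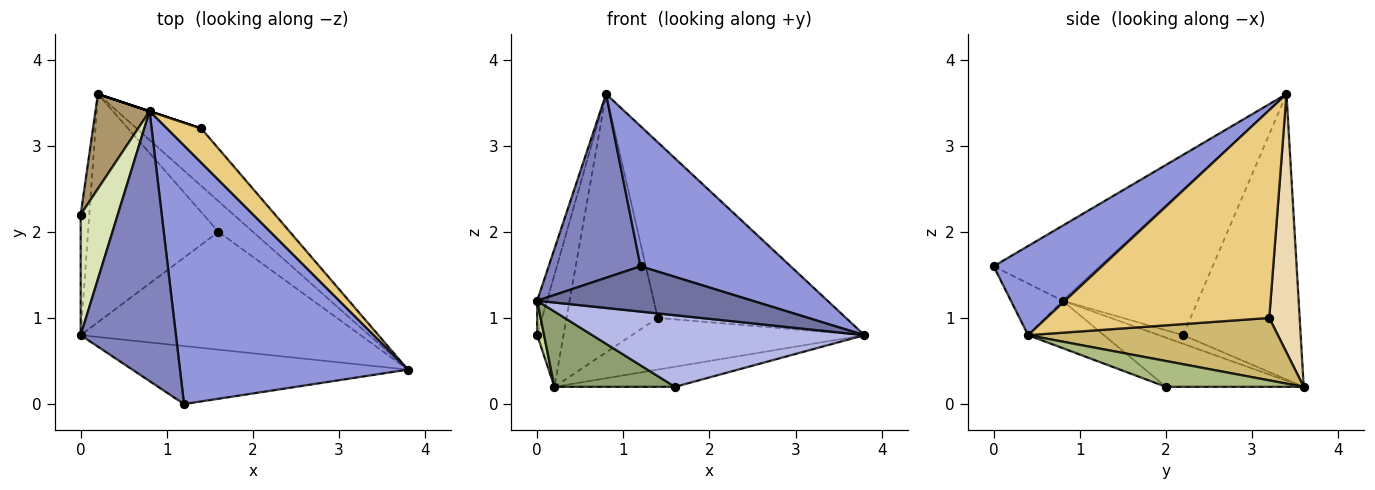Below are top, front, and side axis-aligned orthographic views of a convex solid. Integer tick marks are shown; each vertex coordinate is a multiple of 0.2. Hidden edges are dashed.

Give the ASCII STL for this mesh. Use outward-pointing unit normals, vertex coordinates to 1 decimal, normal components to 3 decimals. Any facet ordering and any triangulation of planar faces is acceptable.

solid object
 facet normal -0.146 -0.609 -0.780
  outer loop
   vertex 1.2 0.0 1.6
   vertex 0.0 0.8 1.2
   vertex 3.8 0.4 0.8
  endloop
 endfacet
 facet normal -0.545 -0.472 0.693
  outer loop
   vertex 1.2 0.0 1.6
   vertex 0.8 3.4 3.6
   vertex 0.0 0.8 1.2
  endloop
 endfacet
 facet normal 0.325 -0.451 0.831
  outer loop
   vertex 1.2 0.0 1.6
   vertex 3.8 0.4 0.8
   vertex 0.8 3.4 3.6
  endloop
 endfacet
 facet normal -0.143 -0.514 -0.846
  outer loop
   vertex 1.6 2.0 0.2
   vertex 3.8 0.4 0.8
   vertex 0.0 0.8 1.2
  endloop
 endfacet
 facet normal -0.337 -0.295 -0.894
  outer loop
   vertex 1.6 2.0 0.2
   vertex 0.0 0.8 1.2
   vertex 0.2 3.6 0.2
  endloop
 endfacet
 facet normal 0.531 0.465 -0.708
  outer loop
   vertex 1.6 2.0 0.2
   vertex 0.2 3.6 0.2
   vertex 3.8 0.4 0.8
  endloop
 endfacet
 facet normal -0.693 -0.198 -0.693
  outer loop
   vertex 0.0 2.2 0.8
   vertex 0.2 3.6 0.2
   vertex 0.0 0.8 1.2
  endloop
 endfacet
 facet normal -0.967 0.070 0.246
  outer loop
   vertex 0.0 2.2 0.8
   vertex 0.0 0.8 1.2
   vertex 0.8 3.4 3.6
  endloop
 endfacet
 facet normal -0.959 0.215 0.182
  outer loop
   vertex 0.0 2.2 0.8
   vertex 0.8 3.4 3.6
   vertex 0.2 3.6 0.2
  endloop
 endfacet
 facet normal 0.584 0.543 -0.604
  outer loop
   vertex 1.4 3.2 1.0
   vertex 3.8 0.4 0.8
   vertex 0.2 3.6 0.2
  endloop
 endfacet
 facet normal 0.758 0.640 0.126
  outer loop
   vertex 1.4 3.2 1.0
   vertex 0.8 3.4 3.6
   vertex 3.8 0.4 0.8
  endloop
 endfacet
 facet normal 0.316 0.949 0.000
  outer loop
   vertex 1.4 3.2 1.0
   vertex 0.2 3.6 0.2
   vertex 0.8 3.4 3.6
  endloop
 endfacet
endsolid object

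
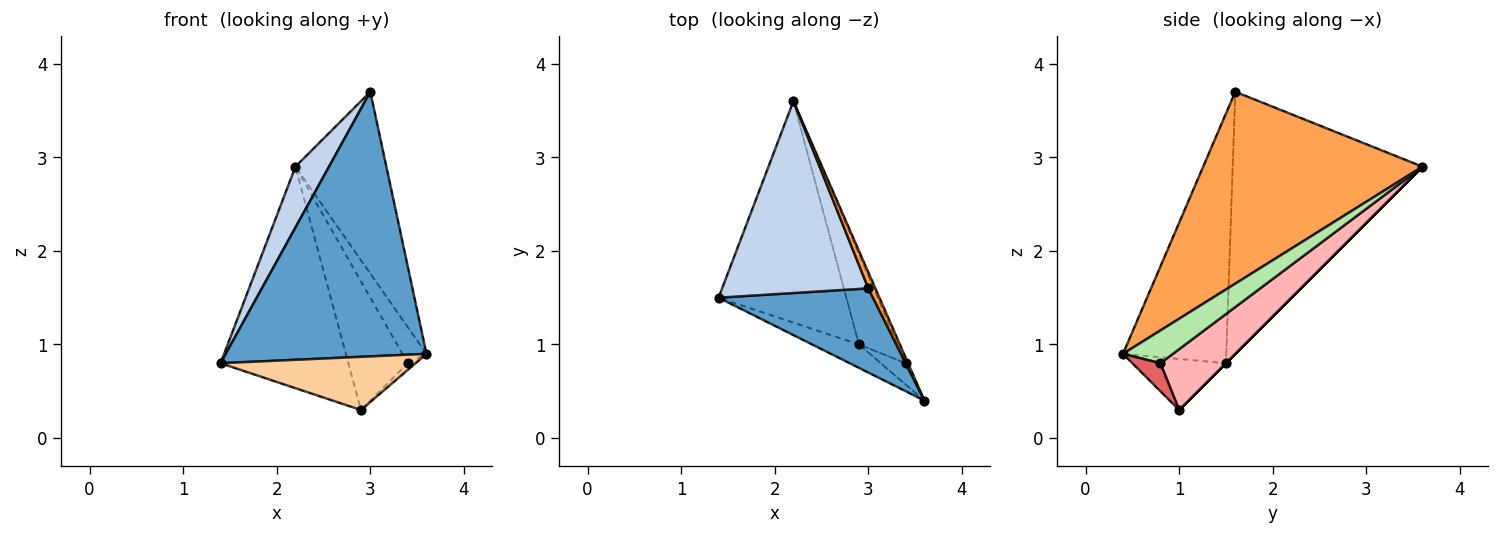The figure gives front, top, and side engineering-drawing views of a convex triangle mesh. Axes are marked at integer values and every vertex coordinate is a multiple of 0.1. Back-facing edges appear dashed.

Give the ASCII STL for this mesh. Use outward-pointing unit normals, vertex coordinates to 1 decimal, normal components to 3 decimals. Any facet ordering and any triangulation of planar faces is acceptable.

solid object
 facet normal -0.440 -0.856 0.272
  outer loop
   vertex 3.0 1.6 3.7
   vertex 1.4 1.5 0.8
   vertex 3.6 0.4 0.9
  endloop
 endfacet
 facet normal -0.863 -0.153 0.481
  outer loop
   vertex 3.0 1.6 3.7
   vertex 2.2 3.6 2.9
   vertex 1.4 1.5 0.8
  endloop
 endfacet
 facet normal 0.923 0.383 0.034
  outer loop
   vertex 3.0 1.6 3.7
   vertex 3.6 0.4 0.9
   vertex 2.2 3.6 2.9
  endloop
 endfacet
 facet normal -0.402 -0.838 -0.369
  outer loop
   vertex 2.9 1.0 0.3
   vertex 3.6 0.4 0.9
   vertex 1.4 1.5 0.8
  endloop
 endfacet
 facet normal 0.000 0.707 -0.707
  outer loop
   vertex 2.9 1.0 0.3
   vertex 1.4 1.5 0.8
   vertex 2.2 3.6 2.9
  endloop
 endfacet
 facet normal 0.899 0.433 -0.064
  outer loop
   vertex 3.4 0.8 0.8
   vertex 2.2 3.6 2.9
   vertex 3.6 0.4 0.9
  endloop
 endfacet
 facet normal 0.732 0.203 -0.650
  outer loop
   vertex 3.4 0.8 0.8
   vertex 3.6 0.4 0.9
   vertex 2.9 1.0 0.3
  endloop
 endfacet
 facet normal 0.670 0.607 -0.427
  outer loop
   vertex 3.4 0.8 0.8
   vertex 2.9 1.0 0.3
   vertex 2.2 3.6 2.9
  endloop
 endfacet
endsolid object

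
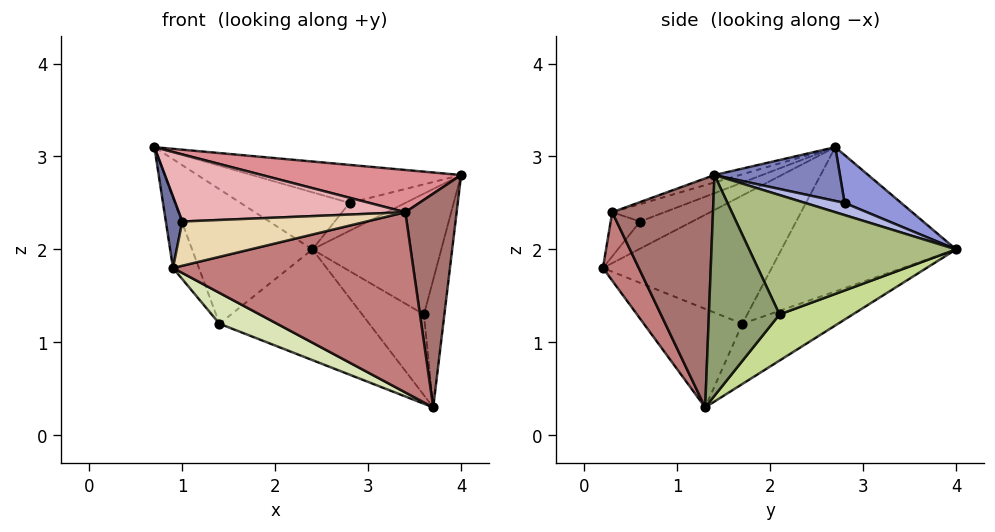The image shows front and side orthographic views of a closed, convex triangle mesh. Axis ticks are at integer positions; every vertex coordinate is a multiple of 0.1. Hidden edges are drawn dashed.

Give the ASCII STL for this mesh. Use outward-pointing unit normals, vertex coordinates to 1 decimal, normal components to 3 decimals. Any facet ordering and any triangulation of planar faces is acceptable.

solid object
 facet normal -0.876 -0.276 0.396
  outer loop
   vertex 1.0 0.6 2.3
   vertex 0.7 2.7 3.1
   vertex 0.9 0.2 1.8
  endloop
 endfacet
 facet normal 0.235 0.392 0.889
  outer loop
   vertex 2.8 2.8 2.5
   vertex 0.7 2.7 3.1
   vertex 4.0 1.4 2.8
  endloop
 endfacet
 facet normal 0.228 0.438 0.870
  outer loop
   vertex 2.8 2.8 2.5
   vertex 2.4 4.0 2.0
   vertex 0.7 2.7 3.1
  endloop
 endfacet
 facet normal 0.321 0.453 0.831
  outer loop
   vertex 2.8 2.8 2.5
   vertex 4.0 1.4 2.8
   vertex 2.4 4.0 2.0
  endloop
 endfacet
 facet normal 0.953 0.276 -0.125
  outer loop
   vertex 3.6 2.1 1.3
   vertex 4.0 1.4 2.8
   vertex 3.7 1.3 0.3
  endloop
 endfacet
 facet normal 0.849 0.529 0.020
  outer loop
   vertex 3.6 2.1 1.3
   vertex 2.4 4.0 2.0
   vertex 4.0 1.4 2.8
  endloop
 endfacet
 facet normal 0.700 0.590 -0.402
  outer loop
   vertex 3.6 2.1 1.3
   vertex 3.7 1.3 0.3
   vertex 2.4 4.0 2.0
  endloop
 endfacet
 facet normal -0.389 -0.227 -0.893
  outer loop
   vertex 1.4 1.7 1.2
   vertex 3.7 1.3 0.3
   vertex 0.9 0.2 1.8
  endloop
 endfacet
 facet normal -0.267 0.418 -0.868
  outer loop
   vertex 1.4 1.7 1.2
   vertex 2.4 4.0 2.0
   vertex 3.7 1.3 0.3
  endloop
 endfacet
 facet normal -0.903 0.139 -0.406
  outer loop
   vertex 1.4 1.7 1.2
   vertex 0.9 0.2 1.8
   vertex 0.7 2.7 3.1
  endloop
 endfacet
 facet normal -0.705 0.486 -0.516
  outer loop
   vertex 1.4 1.7 1.2
   vertex 0.7 2.7 3.1
   vertex 2.4 4.0 2.0
  endloop
 endfacet
 facet normal -0.122 -0.763 0.635
  outer loop
   vertex 3.4 0.3 2.4
   vertex 1.0 0.6 2.3
   vertex 0.9 0.2 1.8
  endloop
 endfacet
 facet normal 0.888 -0.452 -0.088
  outer loop
   vertex 3.4 0.3 2.4
   vertex 3.7 1.3 0.3
   vertex 4.0 1.4 2.8
  endloop
 endfacet
 facet normal 0.135 -0.902 -0.410
  outer loop
   vertex 3.4 0.3 2.4
   vertex 0.9 0.2 1.8
   vertex 3.7 1.3 0.3
  endloop
 endfacet
 facet normal -0.041 -0.322 0.946
  outer loop
   vertex 3.4 0.3 2.4
   vertex 4.0 1.4 2.8
   vertex 0.7 2.7 3.1
  endloop
 endfacet
 facet normal -0.084 -0.365 0.927
  outer loop
   vertex 3.4 0.3 2.4
   vertex 0.7 2.7 3.1
   vertex 1.0 0.6 2.3
  endloop
 endfacet
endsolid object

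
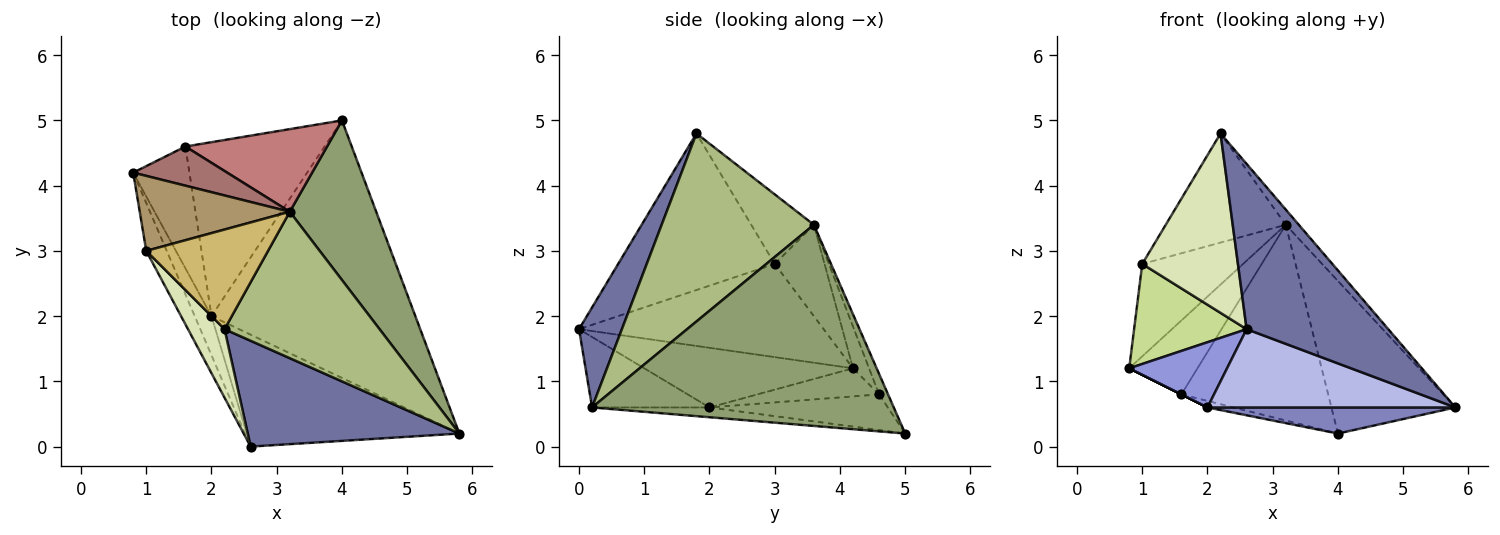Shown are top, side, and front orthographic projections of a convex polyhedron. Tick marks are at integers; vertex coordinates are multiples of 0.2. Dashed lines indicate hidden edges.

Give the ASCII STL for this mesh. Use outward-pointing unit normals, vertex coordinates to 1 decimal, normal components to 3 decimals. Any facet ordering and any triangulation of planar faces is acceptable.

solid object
 facet normal 0.247 -0.816 0.523
  outer loop
   vertex 2.6 0.0 1.8
   vertex 5.8 0.2 0.6
   vertex 2.2 1.8 4.8
  endloop
 endfacet
 facet normal -0.048 -0.101 -0.994
  outer loop
   vertex 2.0 2.0 0.6
   vertex 4.0 5.0 0.2
   vertex 5.8 0.2 0.6
  endloop
 endfacet
 facet normal -0.877 -0.411 -0.247
  outer loop
   vertex 2.0 2.0 0.6
   vertex 2.6 0.0 1.8
   vertex 0.8 4.2 1.2
  endloop
 endfacet
 facet normal -0.262 -0.553 -0.791
  outer loop
   vertex 2.0 2.0 0.6
   vertex 5.8 0.2 0.6
   vertex 2.6 0.0 1.8
  endloop
 endfacet
 facet normal 0.860 0.353 0.369
  outer loop
   vertex 3.2 3.6 3.4
   vertex 5.8 0.2 0.6
   vertex 4.0 5.0 0.2
  endloop
 endfacet
 facet normal 0.770 0.066 0.635
  outer loop
   vertex 3.2 3.6 3.4
   vertex 2.2 1.8 4.8
   vertex 5.8 0.2 0.6
  endloop
 endfacet
 facet normal -0.891 -0.410 -0.196
  outer loop
   vertex 1.0 3.0 2.8
   vertex 0.8 4.2 1.2
   vertex 2.6 0.0 1.8
  endloop
 endfacet
 facet normal -0.837 -0.511 0.195
  outer loop
   vertex 1.0 3.0 2.8
   vertex 2.6 0.0 1.8
   vertex 2.2 1.8 4.8
  endloop
 endfacet
 facet normal -0.358 0.725 0.588
  outer loop
   vertex 1.0 3.0 2.8
   vertex 3.2 3.6 3.4
   vertex 0.8 4.2 1.2
  endloop
 endfacet
 facet normal -0.360 0.689 0.629
  outer loop
   vertex 1.0 3.0 2.8
   vertex 2.2 1.8 4.8
   vertex 3.2 3.6 3.4
  endloop
 endfacet
 facet normal -0.447 0.000 -0.894
  outer loop
   vertex 1.6 4.6 0.8
   vertex 2.0 2.0 0.6
   vertex 0.8 4.2 1.2
  endloop
 endfacet
 facet normal -0.248 0.036 -0.968
  outer loop
   vertex 1.6 4.6 0.8
   vertex 4.0 5.0 0.2
   vertex 2.0 2.0 0.6
  endloop
 endfacet
 facet normal -0.204 0.865 0.458
  outer loop
   vertex 1.6 4.6 0.8
   vertex 0.8 4.2 1.2
   vertex 3.2 3.6 3.4
  endloop
 endfacet
 facet normal -0.056 0.920 0.388
  outer loop
   vertex 1.6 4.6 0.8
   vertex 3.2 3.6 3.4
   vertex 4.0 5.0 0.2
  endloop
 endfacet
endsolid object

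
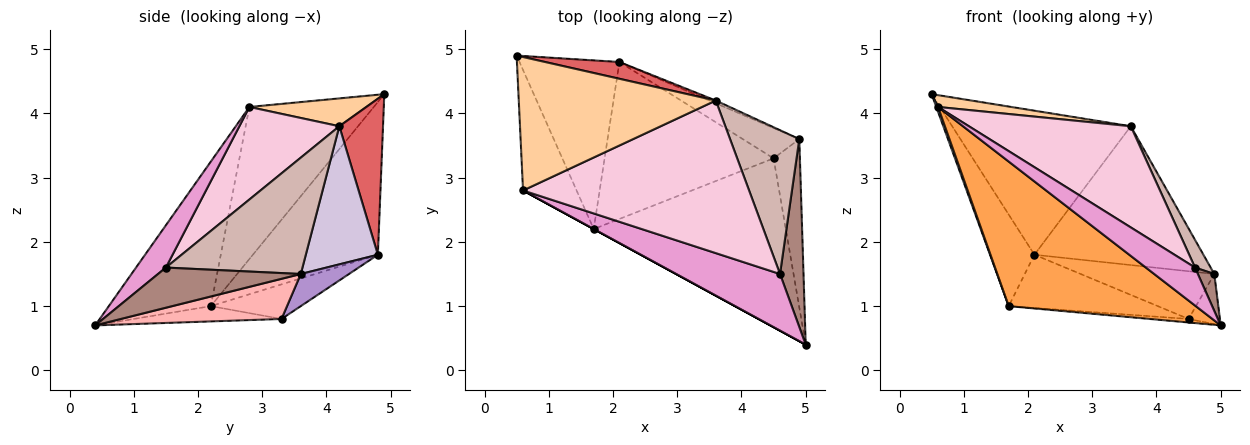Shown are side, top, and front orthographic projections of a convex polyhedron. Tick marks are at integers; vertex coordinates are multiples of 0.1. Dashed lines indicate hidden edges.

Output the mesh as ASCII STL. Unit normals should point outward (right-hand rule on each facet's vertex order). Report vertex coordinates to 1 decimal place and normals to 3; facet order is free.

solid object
 facet normal -0.079 0.021 -0.997
  outer loop
   vertex 4.5 3.3 0.8
   vertex 5.0 0.4 0.7
   vertex 1.7 2.2 1.0
  endloop
 endfacet
 facet normal -0.943 -0.013 -0.332
  outer loop
   vertex 0.6 2.8 4.1
   vertex 0.5 4.9 4.3
   vertex 1.7 2.2 1.0
  endloop
 endfacet
 facet normal -0.479 -0.878 0.000
  outer loop
   vertex 0.6 2.8 4.1
   vertex 1.7 2.2 1.0
   vertex 5.0 0.4 0.7
  endloop
 endfacet
 facet normal 0.139 -0.087 0.986
  outer loop
   vertex 0.6 2.8 4.1
   vertex 3.6 4.2 3.8
   vertex 0.5 4.9 4.3
  endloop
 endfacet
 facet normal -0.802 0.285 -0.525
  outer loop
   vertex 2.1 4.8 1.8
   vertex 1.7 2.2 1.0
   vertex 0.5 4.9 4.3
  endloop
 endfacet
 facet normal -0.190 0.315 -0.930
  outer loop
   vertex 2.1 4.8 1.8
   vertex 4.5 3.3 0.8
   vertex 1.7 2.2 1.0
  endloop
 endfacet
 facet normal 0.236 0.965 0.112
  outer loop
   vertex 2.1 4.8 1.8
   vertex 0.5 4.9 4.3
   vertex 3.6 4.2 3.8
  endloop
 endfacet
 facet normal 0.826 0.161 -0.541
  outer loop
   vertex 4.9 3.6 1.5
   vertex 5.0 0.4 0.7
   vertex 4.5 3.3 0.8
  endloop
 endfacet
 facet normal 0.291 0.808 -0.513
  outer loop
   vertex 4.9 3.6 1.5
   vertex 4.5 3.3 0.8
   vertex 2.1 4.8 1.8
  endloop
 endfacet
 facet normal 0.392 0.920 -0.018
  outer loop
   vertex 4.9 3.6 1.5
   vertex 2.1 4.8 1.8
   vertex 3.6 4.2 3.8
  endloop
 endfacet
 facet normal 0.859 -0.099 0.502
  outer loop
   vertex 4.6 1.5 1.6
   vertex 5.0 0.4 0.7
   vertex 4.9 3.6 1.5
  endloop
 endfacet
 facet normal 0.855 -0.098 0.509
  outer loop
   vertex 4.6 1.5 1.6
   vertex 4.9 3.6 1.5
   vertex 3.6 4.2 3.8
  endloop
 endfacet
 facet normal 0.320 -0.527 0.787
  outer loop
   vertex 4.6 1.5 1.6
   vertex 0.6 2.8 4.1
   vertex 5.0 0.4 0.7
  endloop
 endfacet
 facet normal 0.323 -0.523 0.789
  outer loop
   vertex 4.6 1.5 1.6
   vertex 3.6 4.2 3.8
   vertex 0.6 2.8 4.1
  endloop
 endfacet
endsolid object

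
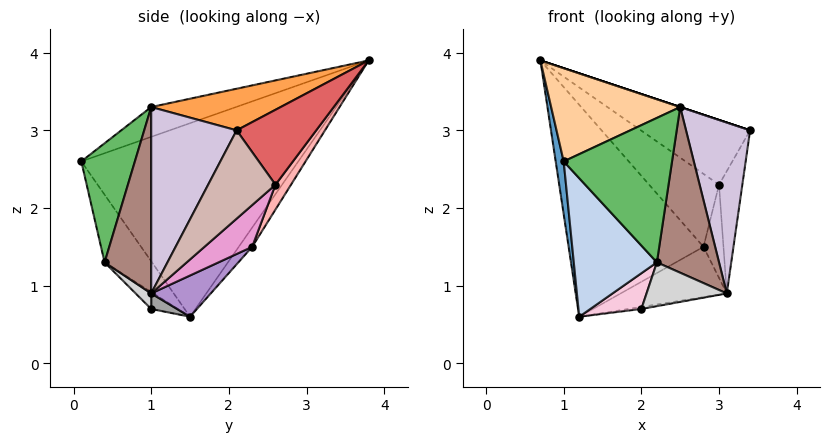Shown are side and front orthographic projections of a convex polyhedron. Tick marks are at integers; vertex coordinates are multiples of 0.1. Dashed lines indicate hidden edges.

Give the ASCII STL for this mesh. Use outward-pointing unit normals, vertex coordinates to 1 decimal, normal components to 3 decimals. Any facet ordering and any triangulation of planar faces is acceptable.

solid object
 facet normal -0.992 -0.037 -0.125
  outer loop
   vertex 1.2 1.5 0.6
   vertex 1.0 0.1 2.6
   vertex 0.7 3.8 3.9
  endloop
 endfacet
 facet normal -0.414 -0.726 -0.549
  outer loop
   vertex 2.2 0.4 1.3
   vertex 1.0 0.1 2.6
   vertex 1.2 1.5 0.6
  endloop
 endfacet
 facet normal 0.316 0.000 0.949
  outer loop
   vertex 2.5 1.0 3.3
   vertex 3.4 2.1 3.0
   vertex 0.7 3.8 3.9
  endloop
 endfacet
 facet normal -0.223 -0.339 0.914
  outer loop
   vertex 2.5 1.0 3.3
   vertex 0.7 3.8 3.9
   vertex 1.0 0.1 2.6
  endloop
 endfacet
 facet normal 0.435 -0.879 0.198
  outer loop
   vertex 2.5 1.0 3.3
   vertex 1.0 0.1 2.6
   vertex 2.2 0.4 1.3
  endloop
 endfacet
 facet normal -0.081 0.812 -0.578
  outer loop
   vertex 2.8 2.3 1.5
   vertex 1.2 1.5 0.6
   vertex 0.7 3.8 3.9
  endloop
 endfacet
 facet normal 0.573 0.786 0.234
  outer loop
   vertex 3.0 2.6 2.3
   vertex 0.7 3.8 3.9
   vertex 3.4 2.1 3.0
  endloop
 endfacet
 facet normal 0.200 0.900 -0.387
  outer loop
   vertex 3.0 2.6 2.3
   vertex 2.8 2.3 1.5
   vertex 0.7 3.8 3.9
  endloop
 endfacet
 facet normal 0.254 0.453 -0.855
  outer loop
   vertex 3.1 1.0 0.9
   vertex 1.2 1.5 0.6
   vertex 2.8 2.3 1.5
  endloop
 endfacet
 facet normal 0.784 -0.588 0.196
  outer loop
   vertex 3.1 1.0 0.9
   vertex 3.4 2.1 3.0
   vertex 2.5 1.0 3.3
  endloop
 endfacet
 facet normal 0.593 -0.791 0.148
  outer loop
   vertex 3.1 1.0 0.9
   vertex 2.5 1.0 3.3
   vertex 2.2 0.4 1.3
  endloop
 endfacet
 facet normal 0.904 0.313 -0.293
  outer loop
   vertex 3.1 1.0 0.9
   vertex 3.0 2.6 2.3
   vertex 3.4 2.1 3.0
  endloop
 endfacet
 facet normal 0.864 0.362 -0.351
  outer loop
   vertex 3.1 1.0 0.9
   vertex 2.8 2.3 1.5
   vertex 3.0 2.6 2.3
  endloop
 endfacet
 facet normal -0.373 -0.715 -0.591
  outer loop
   vertex 2.0 1.0 0.7
   vertex 2.2 0.4 1.3
   vertex 1.2 1.5 0.6
  endloop
 endfacet
 facet normal 0.178 0.089 -0.980
  outer loop
   vertex 2.0 1.0 0.7
   vertex 1.2 1.5 0.6
   vertex 3.1 1.0 0.9
  endloop
 endfacet
 facet normal 0.131 -0.679 -0.723
  outer loop
   vertex 2.0 1.0 0.7
   vertex 3.1 1.0 0.9
   vertex 2.2 0.4 1.3
  endloop
 endfacet
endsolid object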